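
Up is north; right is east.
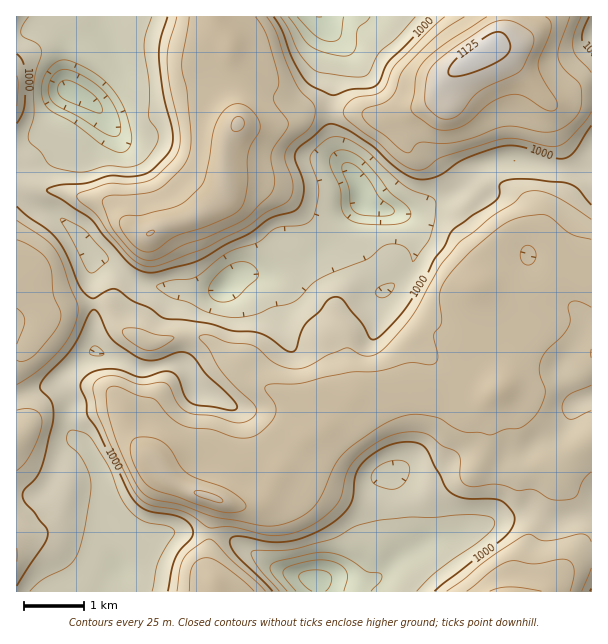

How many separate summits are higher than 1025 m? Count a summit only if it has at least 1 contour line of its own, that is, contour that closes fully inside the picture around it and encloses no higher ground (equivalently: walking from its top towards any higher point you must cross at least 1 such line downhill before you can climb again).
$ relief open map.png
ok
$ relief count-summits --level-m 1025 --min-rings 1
4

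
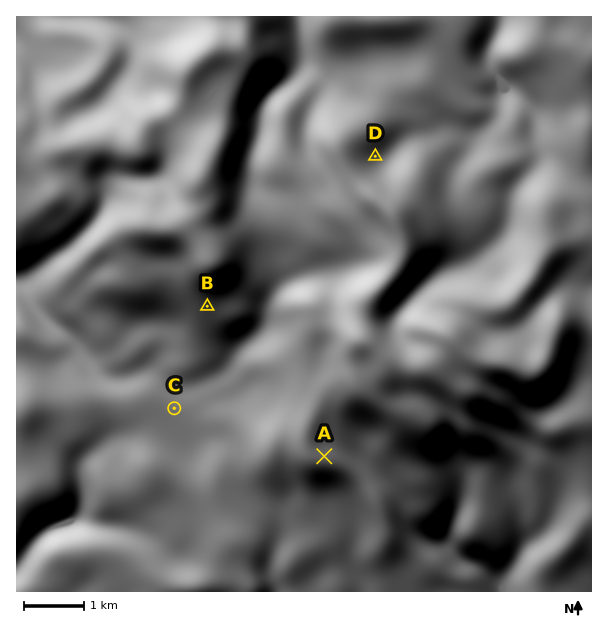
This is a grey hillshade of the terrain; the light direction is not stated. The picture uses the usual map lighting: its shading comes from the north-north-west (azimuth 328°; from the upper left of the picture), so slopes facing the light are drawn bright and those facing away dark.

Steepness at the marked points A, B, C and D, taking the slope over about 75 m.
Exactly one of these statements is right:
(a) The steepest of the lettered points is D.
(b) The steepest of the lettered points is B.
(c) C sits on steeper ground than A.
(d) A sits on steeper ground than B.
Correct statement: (a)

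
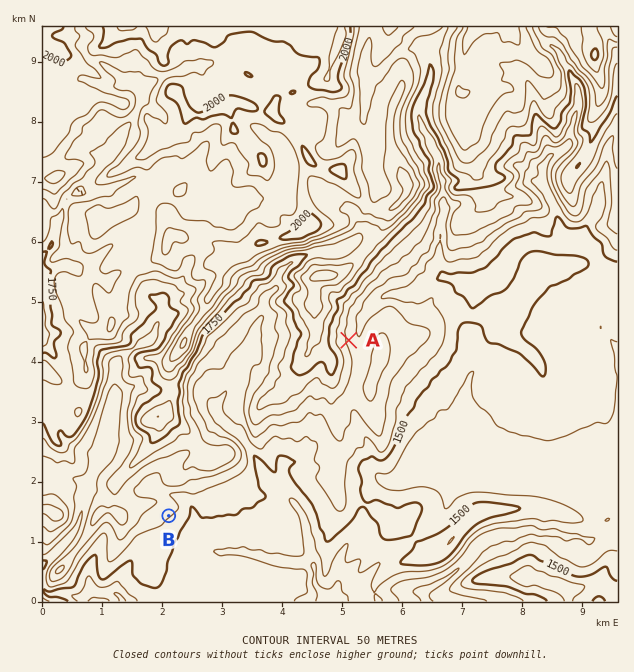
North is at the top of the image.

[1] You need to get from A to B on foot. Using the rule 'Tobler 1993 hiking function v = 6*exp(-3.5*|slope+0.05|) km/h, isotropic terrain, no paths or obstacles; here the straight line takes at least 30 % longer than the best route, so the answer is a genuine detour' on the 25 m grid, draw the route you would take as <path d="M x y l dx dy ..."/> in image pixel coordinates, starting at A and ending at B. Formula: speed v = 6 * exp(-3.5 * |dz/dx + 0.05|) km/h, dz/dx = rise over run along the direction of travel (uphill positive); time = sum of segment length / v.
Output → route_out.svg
<path d="M349 340l0 5 1 3 0 27-9 18-9 9-3 1-7 0-6 3-5 0-3 2-1 1-5 9-3 3-18 9-6 0-3 2-1 1-3 6-3 3-3 6-3 2-2 0-6-3-3 1 0 14-3 6-7 7-9 5-3 3-6 3-3 3-6 3-6 6-6 3-9 0-3 1-2 2-1 3-3 3-12 6"/>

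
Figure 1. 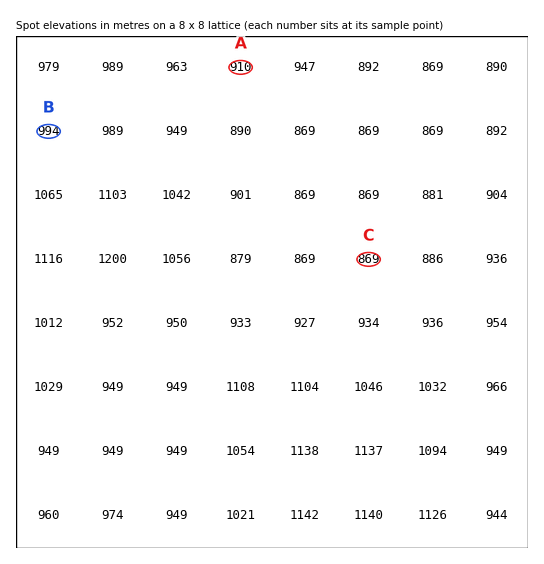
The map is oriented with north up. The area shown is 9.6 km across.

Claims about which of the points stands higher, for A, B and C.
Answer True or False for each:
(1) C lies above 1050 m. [False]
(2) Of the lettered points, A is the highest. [False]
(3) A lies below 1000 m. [True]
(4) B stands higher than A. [True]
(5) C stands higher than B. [False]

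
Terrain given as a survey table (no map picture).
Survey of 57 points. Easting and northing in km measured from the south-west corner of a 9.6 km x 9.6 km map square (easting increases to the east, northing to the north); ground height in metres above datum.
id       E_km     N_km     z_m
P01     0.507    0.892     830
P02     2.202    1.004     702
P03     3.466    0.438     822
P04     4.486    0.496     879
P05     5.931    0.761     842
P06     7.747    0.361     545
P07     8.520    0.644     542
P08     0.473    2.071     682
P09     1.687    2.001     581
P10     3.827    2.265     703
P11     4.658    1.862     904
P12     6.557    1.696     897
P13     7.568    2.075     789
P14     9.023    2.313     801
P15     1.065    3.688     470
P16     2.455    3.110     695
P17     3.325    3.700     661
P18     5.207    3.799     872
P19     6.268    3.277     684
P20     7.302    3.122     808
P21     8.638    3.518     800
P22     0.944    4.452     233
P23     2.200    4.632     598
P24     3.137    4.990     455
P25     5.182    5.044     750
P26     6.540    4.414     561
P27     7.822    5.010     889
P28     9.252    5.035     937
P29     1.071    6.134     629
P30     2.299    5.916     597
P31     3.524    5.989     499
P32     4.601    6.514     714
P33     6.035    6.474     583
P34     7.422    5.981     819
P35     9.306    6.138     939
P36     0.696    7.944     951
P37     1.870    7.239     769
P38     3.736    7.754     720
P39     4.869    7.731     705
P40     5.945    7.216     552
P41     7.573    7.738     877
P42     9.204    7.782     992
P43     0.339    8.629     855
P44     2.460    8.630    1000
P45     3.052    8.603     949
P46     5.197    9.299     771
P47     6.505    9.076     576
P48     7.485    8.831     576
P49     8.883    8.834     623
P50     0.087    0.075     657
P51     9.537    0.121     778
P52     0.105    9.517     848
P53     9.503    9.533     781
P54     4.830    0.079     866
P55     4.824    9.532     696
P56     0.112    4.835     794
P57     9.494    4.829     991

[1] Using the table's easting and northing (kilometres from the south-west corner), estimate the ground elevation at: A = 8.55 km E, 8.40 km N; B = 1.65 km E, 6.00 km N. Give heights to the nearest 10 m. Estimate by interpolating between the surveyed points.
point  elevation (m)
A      820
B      720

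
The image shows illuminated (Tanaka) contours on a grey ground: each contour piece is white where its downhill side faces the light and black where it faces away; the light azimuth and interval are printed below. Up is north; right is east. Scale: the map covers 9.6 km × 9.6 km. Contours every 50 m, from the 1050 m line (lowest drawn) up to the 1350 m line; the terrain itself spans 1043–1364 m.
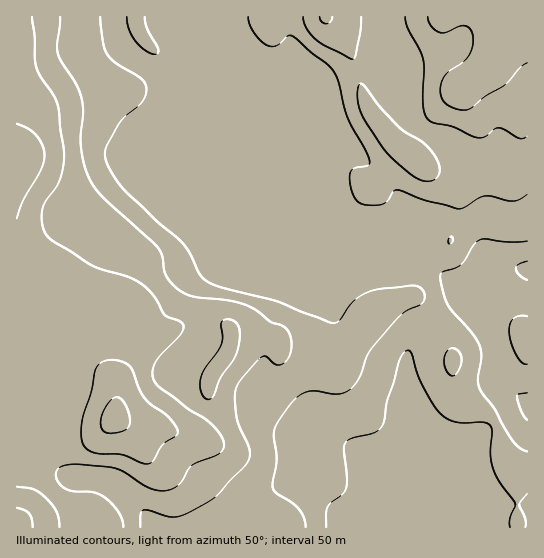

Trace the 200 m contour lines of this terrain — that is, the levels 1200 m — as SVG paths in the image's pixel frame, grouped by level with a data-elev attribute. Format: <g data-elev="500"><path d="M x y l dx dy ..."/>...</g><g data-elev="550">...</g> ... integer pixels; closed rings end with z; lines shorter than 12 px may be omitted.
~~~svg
<g data-elev="1200"><path d="M140 527l1-13 2-4 6 0 22 7 14-3 30-17 30-31 4-7 1-8-13-33-2-20 1-11 7-10 19-20 4-1 11 9 4 0 4-3 6-9 0-14-2-7-4-5-15-6-12-10-10-5-18-5-36-4-16-8-12-14-4-20-4-8-50-45-14-15-8-16-5-20 0-14 2-26-2-14-5-12-14-23-4-9-1-8 3-28"/><path d="M423 181l9 0 7-6 0-9-5-11-11-12-24-16-20-21-14-20-3-2-3 0-2 9 1 10 3 11 6 10 23 32 21 19z"/><path d="M303 17l3 10 10 12 9 7 28 13 2-3 5-21 1-18"/><path d="M405 17l3 12 11 20 4 10 1 10-1 36 2 9 4 6 5 3 20 4 23 11 8-1 9-8 4-1 5 1 16 9 4 0 4-2"/></g>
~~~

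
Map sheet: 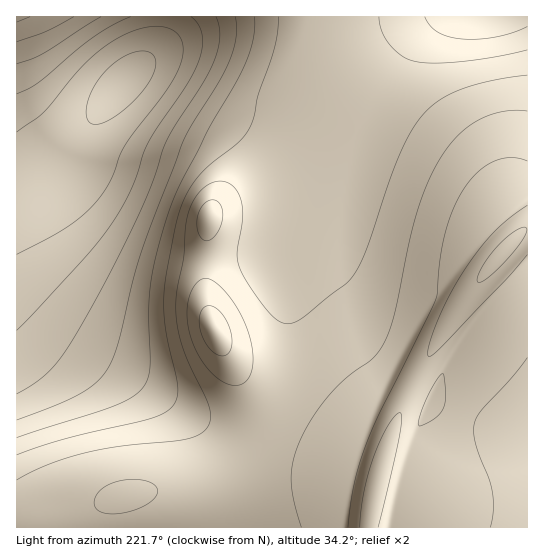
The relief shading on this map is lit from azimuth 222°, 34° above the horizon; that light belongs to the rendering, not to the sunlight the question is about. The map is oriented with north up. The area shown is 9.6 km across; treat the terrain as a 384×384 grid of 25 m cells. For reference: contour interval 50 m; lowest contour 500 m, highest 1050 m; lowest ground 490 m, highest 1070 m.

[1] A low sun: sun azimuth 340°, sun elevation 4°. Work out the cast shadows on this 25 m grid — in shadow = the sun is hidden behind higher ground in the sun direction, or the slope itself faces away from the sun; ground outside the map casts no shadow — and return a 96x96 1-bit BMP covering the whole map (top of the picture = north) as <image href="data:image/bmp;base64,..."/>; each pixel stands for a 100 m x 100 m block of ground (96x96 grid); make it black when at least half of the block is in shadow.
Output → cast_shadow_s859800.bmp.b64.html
<image width="96" height="96" href="data:image/bmp;base64,Qk2+BAAAAAAAAD4AAAAoAAAAYAAAAGAAAAABAAEAAAAAAIAEAAATCwAAEwsAAAIAAAAAAAAA////AAAAAAAD//wAAAAAA+AAAAAH//8AAAAAA+AAAAAP//+AAAAAA+AAAAAP///gAAAAA/AAAAAf///wAAAAA/AAAAA////4AAAAAfAAAAA////8AAAAAfgAAAB////+AAAAAfgAAAD/////AAAAAfgAAAD/////AAAAAPwAAAD/////AAAAAPwAAAD/////gAAAAPwAAAD/////gAAAAP4AAAD/////gAAAAH4AAAD/////gAAAAH8AAAD/////gAAAAH8AAAD/////gAAAAH8AAAD/////gAAAAD+AAAD/////AAAAAD+AAAD/////AAAAAD+AAAD////+AAAAAB/AAAD////8AAAAAB/AAAD////4AAAAAA/gAAD////wAAAAAA/gAAD////AAAAAAA/gAAD///8AAAAAAAfwAAAf//AAB8AAAAfwAAAAAAAAH+AAAAP4AAAAAAAAf/AAAAP4AAAAAAAB//AAAAH8AAAAAAAD//gAAAH8AAAAAAAP//gAAAD+AAAAAAAf//gAAAD+AAAAAAA///gAAAB/AAAAAAB///gAAAB/gAAAAAD///gAAAA/gAAAAAH///gAAAA/wAAAAAP///gAAAAfwAAAAA////gAAAAP4AAAAB////gAAAAP8AAAAD////gAAAAH8AAAAH////gAAAAD+AAAAP////gAAAAD/AAAAf////gAAAAB/gAAAf////gAAAAA/wAAA/////gAAAAA/wAAB/////gAAAAAf4AAB/////gAAAAAP8AAD/////gAAAAAH+AAD/////gAAAAAD/AAH/////gAAAAAD/gAH/////gAAAAAB/wAP/////gAAAAAA/4AP/////gAAAAAAf8AP/////wAAAAAAP8AP/////wAAAAAAH8AH/////wAAAAAAD8AH/////wAAAAAAB8AD/////wAAAAAAA8AD/////wAAAAAAAcAB/////wAAAAAAA8AA/////wAAAAAAB8AAf////wAAAAAAD8AAP////wAAAAAAH8AAH////wAAAAAAP8AAD////wAAAAAAf8AAB////wAAAAAAf8AAA////wAAAAAA/8AAB////wAAAAAB/8AAB////wAAAAAB/8AAD////wAAAAAD/8AAD////wAAAAAD/8AAD////wAAAAAH/8AAH////wAAAAAH/8AAD////wAAAAAH/8AAD////wAAAAAP/8AAD////wAAAAAP/8AAB////wAAAAAf/8AAB////4AAAAAf/8AAA////4AAAAA//8AAAf///4AAAAA//8AAAP///4AAAAB//8AAAH///4AAAAB//8AAAD///4AAAAD//8AAAB///4AAAAD//8AAAAf//4AAAAD//8AAAAP//4AAAAH//8AAAAD//4AAAAH//8AAAAB//4AAAAD//8AAAAAf/4AAAAD//8AAAAAH/wAAAAD//8AAAAAA/wAAAAB//8AAAAAAHAAAAAA//8AAAAAAAAAAAAAP/8AAAAAAAAAAAAAD/8AAAAAAAAAAAAAA/8="/>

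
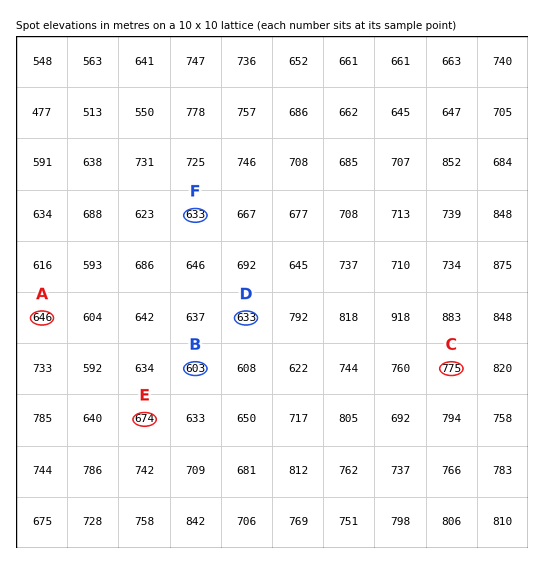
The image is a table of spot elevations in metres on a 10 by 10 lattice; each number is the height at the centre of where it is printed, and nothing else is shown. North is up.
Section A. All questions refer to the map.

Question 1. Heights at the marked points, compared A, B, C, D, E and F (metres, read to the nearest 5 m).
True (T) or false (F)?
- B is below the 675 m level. T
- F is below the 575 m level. F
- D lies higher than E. F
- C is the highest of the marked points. T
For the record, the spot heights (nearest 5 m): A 645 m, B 605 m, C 775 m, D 635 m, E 675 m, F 635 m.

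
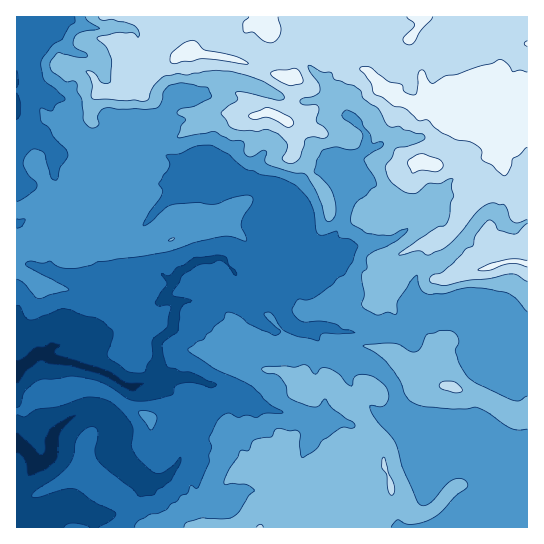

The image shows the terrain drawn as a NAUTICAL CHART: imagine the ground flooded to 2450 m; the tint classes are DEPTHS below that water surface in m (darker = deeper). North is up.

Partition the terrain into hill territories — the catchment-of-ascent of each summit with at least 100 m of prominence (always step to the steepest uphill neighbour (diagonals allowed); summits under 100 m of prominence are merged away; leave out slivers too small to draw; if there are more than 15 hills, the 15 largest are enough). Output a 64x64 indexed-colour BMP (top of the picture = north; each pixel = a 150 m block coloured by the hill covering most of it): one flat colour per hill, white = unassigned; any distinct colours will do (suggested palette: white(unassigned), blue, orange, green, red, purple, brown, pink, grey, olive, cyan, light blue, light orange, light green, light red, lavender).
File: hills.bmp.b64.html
<image width="64" height="64" href="data:image/bmp;base64,Qk12CAAAAAAAAHYAAAAoAAAAQAAAAEAAAAABAAQAAAAAAAAIAAATCwAAEwsAABAAAAAAAAAA////ALR3HwAOf/8ALKAsACgn1gC9Z5QAS1aMAMJ34wB/f38AIr28AM++FwDox64AeLv/AIrfmACWmP8A1bDFABERERERIiIiIiIiIiIiIiIiIiIiIiIiIiIiIiIiIiIiERERERESIiIiIiIiIiIiIiIiIiIiIiIiIiIiIiIiIiIRERERERERIiIiIiIiIiIiIiIiIiIiIiIiIiIiIiIiIhERERERERESIiIiIiIiIiIiIiIiIiIiIiIiIiIiIiIiEREREREREREiIiIiIiIiIiIiIiIiIiIiIiIiIiIiIiIRERERERERESIiIiIiIiIiIiIiIiIiIiIiIiIiIiIiIhERERERERERERIiIiIiIiIiIiIiIiIiIiIiIiIiIiIiERERERERERERESIiIiIiIiIiIiIiIiIiIiIiIiIiIiIRERERERERERERIiIiIiIiIiIiIiIiIiIiIiIiIiIiIxERERERERERERESIiIiIiIiIiIiIiIiIiIiIiIiIjMzERERERERERERERIiIiIiIiIiIiIiIiIiIiIiIiIjMzMREREREREREREREiIiIiIiIiIiIiIiIiIiIiMzMzMzMxERERERERERERERIiIiIiIiIiIiIiIiIiIjMzMzMzMzEREREREREREREREiIiIiIiIiIiIiIiIiIzMzMzMzMzMRERERERERERERERIiIiIiIiIiIiIiIiIzMzMzMzMzMxERERERERERERERERIiIiIiIiIiIiIiIjMzMzMzMzMzEREREREREREREREREiIiIiIiIiIiIiIiMzMzMzMzMzMRERERERERERERERESIiIiIiIiIiIiIiMzMzMzMzMzMxEREREREREREREREiIiIiIiIiIiIiIiIzMzMzMzMzMzERERERERERERIiIiIiIiIiIiIiIiIiIzMzMzMzMzMzMREREREREREREiIiIiIiIiIiIiIiIiIzMzMzMzMzMRVRERERERERERESIiIiIiIiIiIiIiMzMzMzMzMzMzMRVVERERERERERERIiIiIiIiIiIiIiMzMzMzMzMzMzMxFVUREREREREREREiIiIiIiIiIiIiMzMzMzMzMzMzMzEVVRERERERERERERIiIiIiIiIiIiMzMRERMzMzMzMzM1VVERERERERERERESIiIiIiIREREREREREREzMzMzM1VVURERERERERERERIiIiIiERERERERERERERMzMzM1VVVREREREREREREREiIiIiEREREREREREREREVVVNVVVVVEREREREREREREREREREREREREREREREREVVVVVVVVVURERERERERERERERERERERERERERERERERVVVVVVVVVRERERERERERERERERERERERERERERERERFVVVVVVVVVEREREREREREREREREREREREREREREREREVVVVVVVVVURERERERERERERERERERERERERERERERERFVVVVVVVVRERERERERERERERERERERERERERERERERERFVVVVVVVERERERERERERERERERERERERERERERERERERVVVVVVUREREREREREREREREREREREREREREREREREREVVVVVVRERERERERERERERERERERERERERERERERERERFVVVVVERERERERERERERERERERERERERERERERERERERVVVVUREREREREREREREREREREREREREREREREREREREVVRERERERERERERERERERERERERERERERERERERERERFRERERERERERERERERERERERERERERERERERERERERERERERERERERERERERERERERERFBERERERERERERERERERERERERERERERERERERERERREQREREREREREREREREREREREREREREREREREREREUREREERERERERERERERERERERERERERERERERERERRERERERBEREREREREREREREREREREREREREREREUREREREREREREQRERERERERERERERERERERERERERFEREREREREREREREERERERERERERERERERERERERERREREREREREREREREREERERERERERERERERERERERERREREREREREREREREREQRERERERERERERERERERERERERRERERERERERERERERBERERERERERERERERERERERERFERERERERERERERERBEREREREREREREREREREREREREURERERERERERERERBERERERERERERERERERERERERERFEREREREREREREERERERERERERERERERERERERERERERRERERERERBERERERERERERERERERERERERERERERERERFEREREQRERERERERERERERERERERERERERERERERERERFERBERERERERERERERERERERERERERERERERERERERERERERERERERERERERERERERERERERERERERERERERERERERERERERERERERERERERERERERERERERERERERERERERERERERERERERERERERERERERERERERERERERERERERERERERERERERERERERERERERERERERERERERERERERERERERERERERERERERERERERERERERERERERERERERERERERERERERERERERERERERERERERERERERERERERERERERERERERERERERERERERERERERERERERERERERERERERERERERERERERERERERER"/>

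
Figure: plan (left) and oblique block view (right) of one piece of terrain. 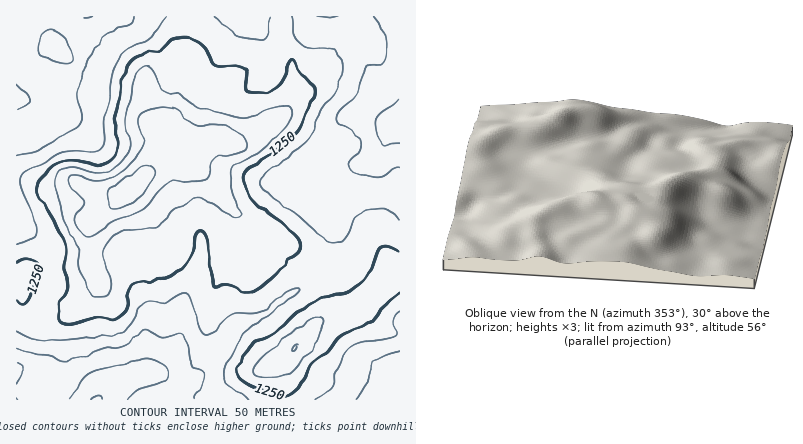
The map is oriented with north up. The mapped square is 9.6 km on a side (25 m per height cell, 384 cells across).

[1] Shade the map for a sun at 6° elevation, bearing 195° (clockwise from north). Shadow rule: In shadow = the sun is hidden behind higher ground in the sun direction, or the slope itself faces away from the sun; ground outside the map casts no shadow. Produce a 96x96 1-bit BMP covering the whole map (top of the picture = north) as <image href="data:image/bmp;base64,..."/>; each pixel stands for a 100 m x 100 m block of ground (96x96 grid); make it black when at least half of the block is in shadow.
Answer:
<image width="96" height="96" href="data:image/bmp;base64,Qk2+BAAAAAAAAD4AAAAoAAAAYAAAAGAAAAABAAEAAAAAAIAEAAATCwAAEwsAAAIAAAAAAAAA////AAAAAAAAAAAAAAAAAAAAAAAAAAAAAAAAAAAAAAAAAAAD/gAAAAAAAAAAAAAB/gAAAAAAAAAAAAAA/AAAAAAAAAAAAAAAAAAAAAAAAAAAAAAAAAAAAAAAAAAAAAAAAAAAAAAAAAAAAAAAAAAAAAAAAAAAAAAAAAAAAAAAAAAAAAAAAAAAAAAAAAAAAAAAAAAAAAAAAAAAAAAAAAAAAAAAAAAAAAAAAAAAAAAAAAAAAAAAAAAABwAAAAAAAAAAAAAAD/8AAAAAAAAAAAAAD/8AAAAAAAAAAAAAD/8AAAAAAAAAAAAAB/8AAAAAAAAAAAAAAH8AAAAAAAAAAAAAAB8AAAAAAAAAAAAAAA8AAAAAAAAAAAAAAAfwAAAAAAAAAAAAAAf4AAAAAAAAAAAAAAP8AAAAAAAAAAAAAAP+AAAAAAAAAAAAAAD8AAAAAAAAAAAAAAA4AAAAAAAAAAAAAAAAAAAAAAAAAAAAAAAAAAAAAAAAAAAAAAAAAAAAAAAAAAAAAAAAAAAAAAAAAAAAAAAAAAAAAAAAAAAAAAAAAAAAAAAAAAAAAAAAAAAQAAAAAAAAAAAAAAD4AAAAAAAAAAAAAAD4AAAAAAAAAAAAAAB4AAAAAAAAAAAAAAEgAAAAAAAAAAAAAAEAAAAAAAAAAAAAAAAAAAAAAAAAAAGAAAAAAAAAAAAAAA+AAAAAAAAAAAAAAD+AAAAAAAAAAAAAAP+AAAAAAAAAAAAAA/8AAAAAAAAAAAAAD/4AAAAAAAAAAAAAH/wAAAAAAAAAAAAAP/wAAAAAAAAAAAAAf/gAAAAAAAAAAAAAf/AAAAAAAAAAAAAA/+AAAAAAAAAAAAAAf4AAAAAAAAPgAAAAfwAAAAAAAD/4AAAAEAAAAAAAAf/8AAAAAAAAAAAAB//+AAAAAAAAAMAP////AAAAAAAAAMA/////wAAAAAAAAAB/////wAAAAAAAAAB/////AAAAAAAAAAA////+AAAAAAAAAAAf///+AAAAAAAAAAAH///8AAAAAAAAAAMD///wAAAAAAAAAAcA//+AAAAAAAAAAAMAP/8AAAAHgAAAAAMAH/4AAAAfwAAAAAEAD/wAABx/wAAAAAAAB/wAAB//wAAAAAAAB/gAAD//wAAAAAAAA/gAAP//wAAAAAAAAPAAAf//x8AAAAAAAAAAB///x8AAAAAAAAAAD/x/x+AAAAAAAAAAD/g/w+AAAAAAAAAAD/APwcAAAAAAAAAAD+ADgAAAAAAAAAAAB8AAAAAAAAAAAAAAA4AAAAAAAAAAAAAAAAAAAAAAAAAAAAAAAAAAAAAAAAAAAAAAAAAAAAAAAAAAAAAAAAAAAAAAAAAAAAAD4AAAAAAAAAAAAAAH8AAAAAAAAAAAAAAH8AAAAAMAAAAAAAAP8AAAAAeAAAAAAAAH8AAAAAfGAAAAAAAH8AAAAAfCAAAAAAAH8AAAAAPAAAAAAAAD8AAAAAGAAAAAAAAB4AAAAAAAAAAAAAAA4AAAAAAAAAAAAAAAAAAAAAAAAAAAAAAAAAAAAAAAAAA="/>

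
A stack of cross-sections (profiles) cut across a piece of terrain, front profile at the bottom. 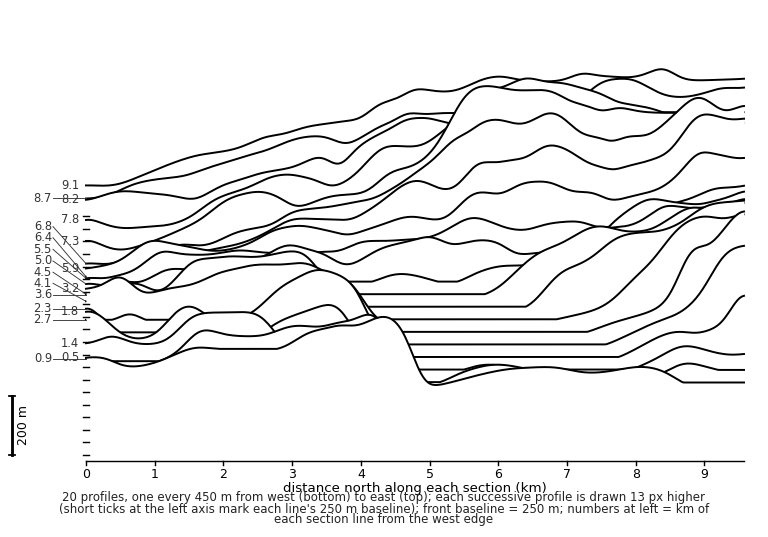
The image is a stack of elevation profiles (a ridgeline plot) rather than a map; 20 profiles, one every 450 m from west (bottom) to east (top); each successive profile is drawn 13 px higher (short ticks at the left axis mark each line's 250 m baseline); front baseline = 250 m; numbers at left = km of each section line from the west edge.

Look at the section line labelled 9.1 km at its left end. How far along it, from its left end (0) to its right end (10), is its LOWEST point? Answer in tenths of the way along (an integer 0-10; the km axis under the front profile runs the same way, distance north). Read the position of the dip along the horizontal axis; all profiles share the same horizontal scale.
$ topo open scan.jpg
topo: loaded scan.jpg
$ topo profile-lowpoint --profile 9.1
0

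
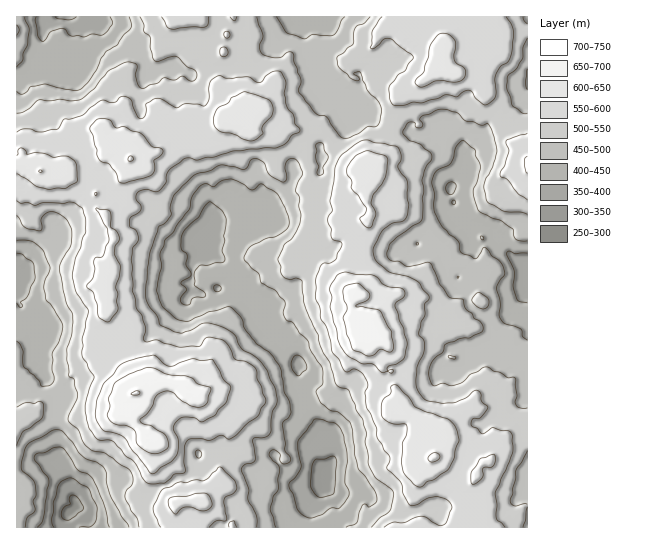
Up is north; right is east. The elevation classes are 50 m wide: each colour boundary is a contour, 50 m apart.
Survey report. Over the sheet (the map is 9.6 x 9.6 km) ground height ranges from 290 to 700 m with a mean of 520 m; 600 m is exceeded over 11.3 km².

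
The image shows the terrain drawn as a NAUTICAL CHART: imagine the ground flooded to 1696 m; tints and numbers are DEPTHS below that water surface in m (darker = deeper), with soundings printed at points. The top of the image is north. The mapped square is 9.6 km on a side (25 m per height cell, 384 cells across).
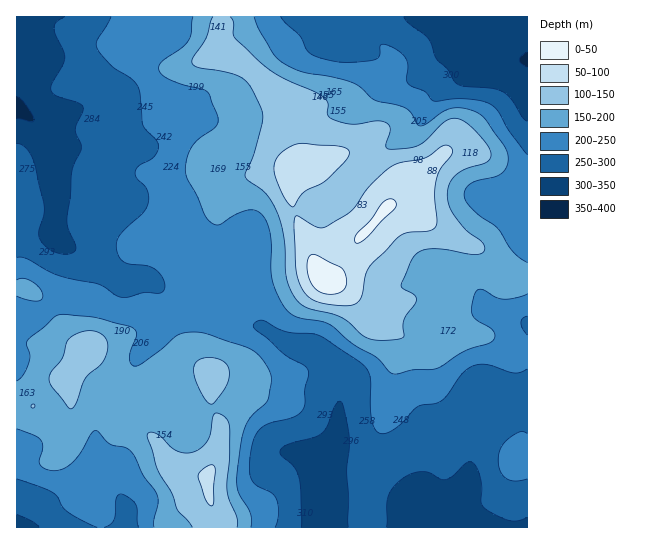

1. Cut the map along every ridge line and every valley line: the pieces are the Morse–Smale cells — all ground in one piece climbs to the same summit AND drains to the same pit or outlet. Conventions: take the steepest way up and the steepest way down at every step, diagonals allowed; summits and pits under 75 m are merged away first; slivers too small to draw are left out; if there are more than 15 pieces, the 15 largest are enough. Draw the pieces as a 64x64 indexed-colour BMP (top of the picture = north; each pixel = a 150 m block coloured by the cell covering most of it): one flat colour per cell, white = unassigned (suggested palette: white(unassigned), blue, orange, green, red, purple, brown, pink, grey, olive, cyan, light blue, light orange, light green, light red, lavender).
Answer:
<image width="64" height="64" href="data:image/bmp;base64,Qk12CAAAAAAAAHYAAAAoAAAAQAAAAEAAAAABAAQAAAAAAAAIAAATCwAAEwsAABAAAAAAAAAA////ALR3HwAOf/8ALKAsACgn1gC9Z5QAS1aMAMJ34wB/f38AIr28AM++FwDox64AeLv/AIrfmACWmP8A1bDFAGZ3d3d3d3dmZmZmZmVVVVVVVVVTMzMzMzMzMzMzMzMzZmd3d3d3d2ZmZmZmZVVVVVVVVVMzMzMzMzMzMzMzMzNmZnd3d3d3ZmZmZmZlVVVVVVVVUzMzMzMzMzMzMzMzM2ZmZnd3d3ZmZmZmZlVVVVVVVVVTMzMzMzMzMzMzMzMzZmZmZnd3ZmZmZmZmVVVVVVVVVVMzMzMzMzMzMzMzMzNmZmZmZmZmZmZmZmZVVVVVVVVVMzMzMzMzMzMzMzMzM2ZmZmZmZmZmZmZmRFVVVVVVVVUzMzMzMzMzMzMzMzMzZmZmZmZmZmZmZkREVVVVVVVVVTMzMzMzMzMzMzMzMzNmZmZmZmZmZmZkRERFVVVVVVVVUzMzMzMzMzMzMzMzM2ZmZmZmZmZmZkREREVVVVVVVVVTMzMzMzMzMzMzMzMzZmZmZmZmZmZmRERERVVVVVVVVVUzMzMzMzMzMzMzMzNmZmZmZmZmZmREREREVVVVVVVVVTMzMzMzMzMzMzMzM2ZmZmZmZmZmRERERERVVVVVVVVVMzMzMzMzMzMzMzMzZmZmZmZmZkRERERERVVVVVVVVVUzMzMzMzMzMzMzMzNmZmZmZmZkRERERERFVVVVVVVVVTMzMzMzMzMzMzMzM0RmZmZmZmREREREREVVVVVVVVVVMzMzMzMzMzMzMzMzREZmZmZmREREREREVVVVVVVVVVVTMzMzMzMzMzMzMzNERGZmZmZERERERERFVVVVVVVVVVMzMzMzMzMzMzMzM0RERGZmZEREREREREVVVVVVVVVVUzMzMzMzMzMzMzMzRERERmZEREREREREVVVVVVVVVVUzMzMzMzMzMzMzMzNEREREZkRERERERERVVVVVVVVVVTMzMzMzMzMzMzMzM0RERERERERERERERVVVVVVVVVVTMzMzMzMzMzMzMzMzRERERERERERERERFVVVVVVVVUzMzMzMzMzMzMzMzMxFEREREREREREREREVVVVVVUzMzMzMzMzMzERMzMzMREURERERERERERERERVVVVVUzMzMzMzMzMxERERERERERREREREREREREREREVVUzMzMzMzMzMzMRERERERERERFERERERERERERERERVMzMzMzMzMzMzEREREREREREREUREREREREREREREREMzMzMzMzMzMzERERERERERERERRERERERERERERBEREzMzMzMzMzMzERERERERERERERFERERERERERERBERERMzMzMzMzMzEREREREREREREREUREREREREREQREREREzMzMzMzMzERERERERERERERERREREREREQRERERERETMzMzMzMxERERERERERERERERJEREREREERERERERERMzMzMzMzERERERERERERERESIkREREREERERERERERERERERERERERERERERERERESIiRERERBERERERERERERERERERERERERERERERERESIiJEREQREREREREREREREREREREREREREREREREREiIiIkREQRERERERERERERERERERERERERERERERESIiIiIiERERERERERERERERERERERERERERERERERESIiIiIiIREREREREREREREREREREREREREREREREREiIiIiIiIhEREREREREREREREREREREREREREREREREiIiIiIiIiERERERERERERERERERERERERERERERERIiIiIiIiIiIRERERERERERERERERERERERERERERESIiIiIiIiIiIhERERERERERERERERERERERERERERESIiIiIiIiIiIiERERERERERERERERERERERERERERESIiIiIiIiIiIiIRERERERERERERERERERERERERERESIiIiIiIiIiIiIhERERERERERERERERERERERESIRESIiIiIiIiIiIiIiERERERERERERERERERERERESIiIiIiIiIiIiIiIiIiIRERERERERERERERERERERERIiIiIiIiIiIiIiIiIiIhERERERERERERERERERERERIiIiIiIiIiIiIiIiIiIiEREREREREREREREREREREREiIiIiIiIiIiIiIiIiIiIRERERERERERERERERERERESIiIiIiIiIiIiIiIiIiIhERERERERERERERERERERERIiIiIiIiIiIiIiIiIiIiEREREREREREREREREREREREiIiIiIiIiIiIiIiIiIiIRERERERERERERERERERERESIiIiIiIiIiIiIiIiIiIhERERERERERERERERERERESIiIiIiIiIiIiIiIiIiIiEREREREREREREREREREREiIiIiIiIiIiIiIiIiIiIiIREREREREREREREREREREiIiIiIiIiIiIiIiIiIiIiIhEREREREREREREREREREiIiIiIiIiIiIiIiIiIiIiIiERERERERERERERERERIiIiIiIiIiIiIiIiIiIiIiIiIRERERERERERERERESIiIiIiIiIiIiIiIiIiIiIiIiIhERERERERERERERERIiIiIiIiIiIiIiIiIiIiIiIiIiEREREREREREREREREiIiIiIiIiIiIiIiIiIiIiIiIiIRERERERERERERERESIiIiIiIiIiIiIiIiIiIiIiIiIhEREREREREREREREREiIiIiIiIiIiIiIiIiIiIiIiIi"/>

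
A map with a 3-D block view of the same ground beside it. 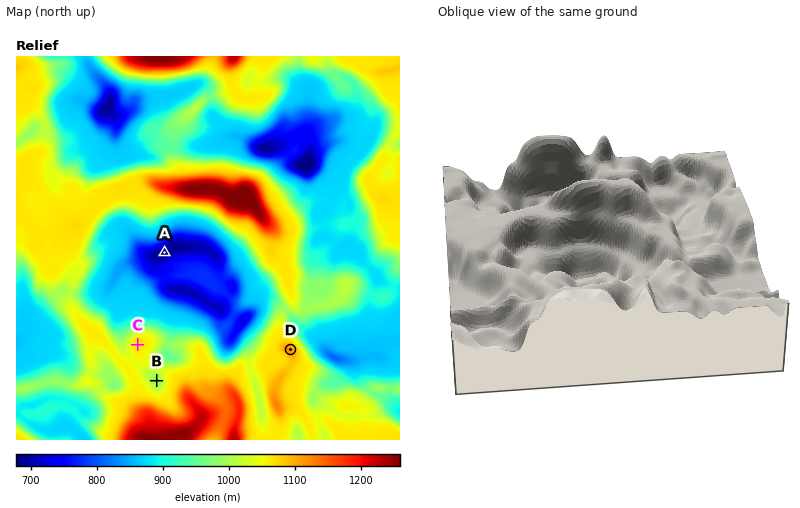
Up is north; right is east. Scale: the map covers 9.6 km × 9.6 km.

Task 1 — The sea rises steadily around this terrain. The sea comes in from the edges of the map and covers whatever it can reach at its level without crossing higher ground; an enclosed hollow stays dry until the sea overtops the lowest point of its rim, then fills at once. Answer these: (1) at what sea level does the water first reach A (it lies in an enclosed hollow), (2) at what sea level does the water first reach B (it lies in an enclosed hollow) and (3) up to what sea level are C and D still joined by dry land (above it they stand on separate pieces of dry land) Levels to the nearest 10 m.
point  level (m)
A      990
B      1030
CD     1050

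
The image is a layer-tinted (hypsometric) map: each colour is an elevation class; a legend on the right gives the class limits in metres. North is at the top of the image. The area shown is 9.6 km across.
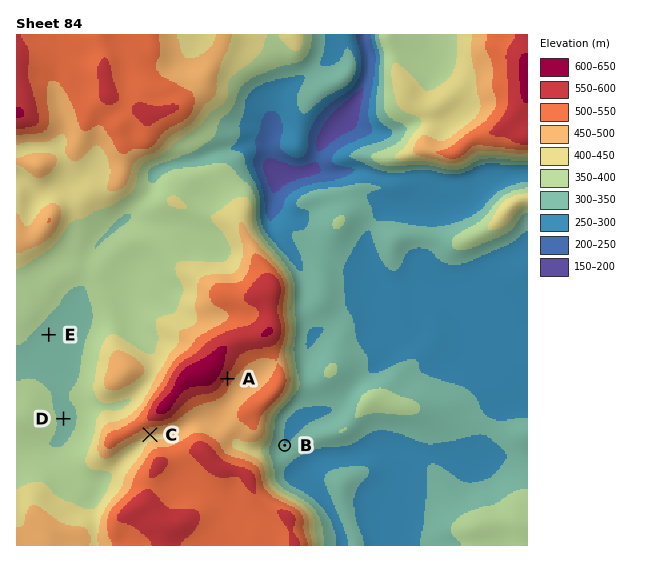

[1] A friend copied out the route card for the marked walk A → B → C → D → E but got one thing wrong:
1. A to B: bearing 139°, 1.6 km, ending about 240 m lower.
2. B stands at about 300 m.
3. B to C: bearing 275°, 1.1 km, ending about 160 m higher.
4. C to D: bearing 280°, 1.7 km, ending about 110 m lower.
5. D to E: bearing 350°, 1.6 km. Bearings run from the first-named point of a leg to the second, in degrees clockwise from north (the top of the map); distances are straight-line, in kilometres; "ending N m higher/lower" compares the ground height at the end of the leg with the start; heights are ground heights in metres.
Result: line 3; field distance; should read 2.5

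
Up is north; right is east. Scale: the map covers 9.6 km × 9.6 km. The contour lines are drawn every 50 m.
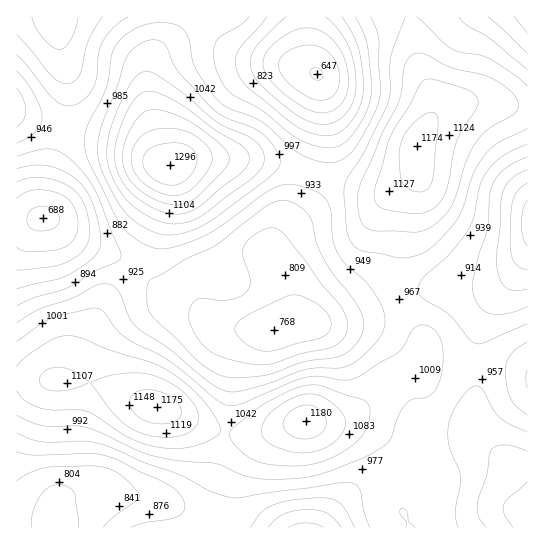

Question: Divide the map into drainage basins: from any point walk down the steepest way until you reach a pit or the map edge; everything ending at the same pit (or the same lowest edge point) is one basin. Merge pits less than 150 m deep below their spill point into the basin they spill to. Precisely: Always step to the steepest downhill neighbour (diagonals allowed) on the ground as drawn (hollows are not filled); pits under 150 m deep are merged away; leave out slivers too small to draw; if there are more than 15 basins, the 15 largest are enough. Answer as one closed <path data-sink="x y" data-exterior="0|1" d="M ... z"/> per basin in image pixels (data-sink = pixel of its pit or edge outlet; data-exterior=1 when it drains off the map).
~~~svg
<path data-sink="43 218" data-exterior="0" d="M166 16l-150 1 0 361 61 2 21 4 43 19 29 8 31 14 33 10 25 0 43-14 28 0 15-4 21-13 17-20 30-19 11-12-1-15-20-31-7-18 0-26 7-56 4-13 9-16 1-8-8 10-18 9-21 2-84-26-25-5-70-1-22 6-6-7-6-15-9-48 0-26 3-10 13-24 3-10z"/><path data-sink="527 222" data-exterior="1" d="M493 101l-28 2-26 8-8 8-14 24 0 31-10 20-6 21-1 27-4 21 0 26 7 18 20 31 0 17-10 10-30 19-12 15-16 13-18 8-24 2 48 2 50 23-8 54 0 10 7 17 118-1 0-420z"/><path data-sink="55 527" data-exterior="1" d="M30 379l-14 0 1 149 392-1-6-16 0-10 8-54-42-20-16-4-51-2-43 14-25 0-33-10-31-14-29-8-43-19-21-4z"/><path data-sink="317 74" data-exterior="0" d="M411 16l-244 0-3 19-13 24-3 10 1 37 8 37 6 15 6 7 22-6 70 1 25 5 84 26 17 0 18-8 10-9 2-5 0-26 18-33-2-12-16-40z"/><path data-sink="527 17" data-exterior="1" d="M527 16l-115 1 8 52 15 34-2 14 12-9 28-7 20 0 24 6 11-1z"/>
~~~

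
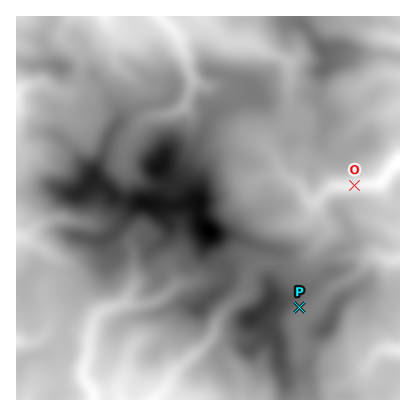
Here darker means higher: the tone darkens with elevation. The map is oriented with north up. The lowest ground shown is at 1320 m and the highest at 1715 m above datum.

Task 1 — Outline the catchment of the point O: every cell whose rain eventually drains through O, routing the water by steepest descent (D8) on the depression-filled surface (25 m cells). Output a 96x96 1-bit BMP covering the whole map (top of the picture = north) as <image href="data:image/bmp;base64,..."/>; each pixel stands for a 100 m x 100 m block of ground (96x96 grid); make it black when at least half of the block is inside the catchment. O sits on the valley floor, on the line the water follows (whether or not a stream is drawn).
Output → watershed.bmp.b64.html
<image width="96" height="96" href="data:image/bmp;base64,Qk2+BAAAAAAAAD4AAAAoAAAAYAAAAGAAAAABAAEAAAAAAIAEAAATCwAAEwsAAAIAAAAAAAAA////AAAAAAAAAAAAAAAAAAAAAAAAAAAAAAAAAAAAAAAAAAAAAAAAAAAAAAAAAAAAAAAAAAAAAAAAAAAAAAAAAAAAAAAAAAAAAAAAAAAAAAAAAAAAAAAAAAAAAAAAAAAAAAAAAAAAAAAAAAAAAAAAAAAAAAAAAAAAAAAAAAAAAAAAAAAAAAAAAAAAAAAAAAAAAAAAAAAAAAAAAAAAAAAAAAAAAAAAAAAAAAAAAAAAAAAAAAAAAAAAAAAAAAAAAAAAAAAAAAAAAAAAAAAAAAAAAAAAAAAAAAAAAAAAAAAAAAAAAAAAAAAAAAAAAAAAAAAAAAAAAAAAAAAAAAAAAAAAAAAAAAAAAAAAAAAAAAAAAAAAAAAAAAAAAAAAAAAAAAAAAAAAAAAAAAAAAAAAAAAAAAAAAAAAAAAAAAAAAPAAAAAAAAAAAAAAAP4AAAAAAAAAAAAAAP+AAAAAAAAAAAAAAf/AAAAAAAAAAAAAAP/gAAAAAAAAAAAAAP/wAAAAAAAAAAAAAP/8AAAAAAAAAAAAAH/+AAAAAAAAAAAAAH/+AAAAAAAAAAAAAH/+AAAAAAAAAAAAAH/+AAAAAAAAAAAAAH/+AAAAAAAAAAAAAP//gAAAAAAAAAAAD///4AAAAAAAAAAAP///8AAAAAAAAAAA////8AAAAAAAAAB/////8AAAAAAAAAD/////4AAAAAAAAAH/////4AAAAAAAAAP/////wAAAAAAAAAP/////wAAAAAAAAAP/////gAAAAAAAAAP/////wAAAAAAADwf/////8AAAAAAAH///////+AAAAAAAD///////+AAAAAAAB///////+AAAAAAAB///////+AAAAAAAB///////+AAAAAAAB///////8AAAAAAAB///////8AAAAAAAD///////8AAAAAAAD///////8AAAAAAAD///////4AAAAAAAB///////wAAAAAAAB///////gAAAAAAAAB//////AAAAAAAAAA/////8AAAAAAAAAAf////4AAAAAAAAAAf////wAAAAAAAAAAP///vwAAAAAAAAAAP///AAAAAAAAAAAAH//+AAAAAAAAAAAAH//8AAAAAAAAAAAAD//4AAAAAAAAAAAAD//wAAAAAAAAAAAAB//gAAAAAAAAAAAAA//gAAAAAAAAAAAAAP/AAAAAAAAAAAAAAD/AAAAAAAAAAAAAAA+AAAAAAAAAAAAAAAEAAAAAAAAAAAAAAAAAAAAAAAAAAAAAAAAAAAAAAAAAAAAAAAAAAAAAAAAAAAAAAAAAAAAAAAAAAAAAAAAAAAAAAAAAAAAAAAAAAAAAAAAAAAAAAAAAAAAAAAAAAAAAAAAAAAAAAAAAAAAAAAAAAAAAAAAAAAAAAAAAAAAAAAAAAAAAAAAAAAAAAAAAAAAAAAAAAAAAAAAAAAAAAAAAAAAAAAAAAAAAAAAAAAAAAAAAAAAAAAAAAAAAAAAAAAAAAAAAAAAAAAAAAAAAAAAAAAAAAAAAAAAAAAAAAAAAAAAAAAAAAAAAAAAAA="/>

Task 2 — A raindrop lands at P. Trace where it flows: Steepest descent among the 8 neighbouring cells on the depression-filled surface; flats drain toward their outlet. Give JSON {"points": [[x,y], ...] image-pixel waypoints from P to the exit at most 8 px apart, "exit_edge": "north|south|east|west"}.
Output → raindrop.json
{"points": [[300, 308], [308, 314], [316, 308], [322, 300], [330, 292], [338, 284], [346, 280], [354, 276], [362, 268], [370, 260], [378, 258], [386, 258], [394, 260], [400, 260]], "exit_edge": "east"}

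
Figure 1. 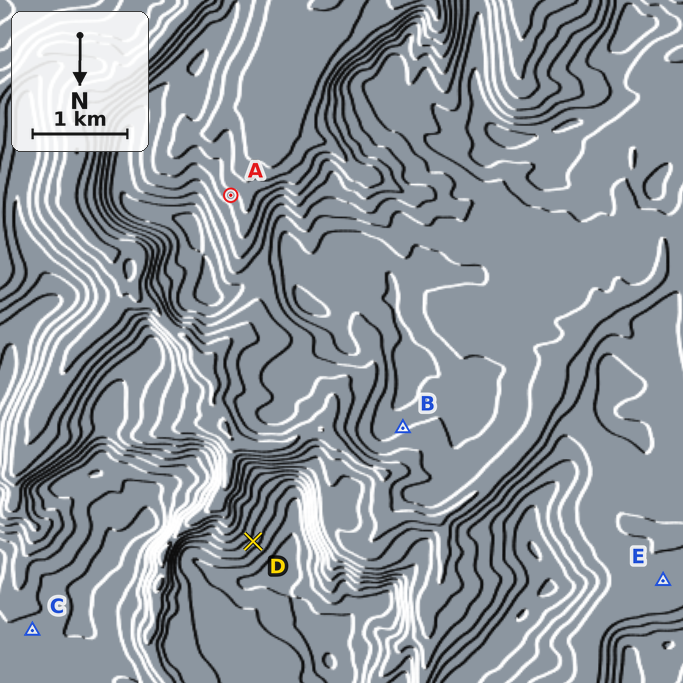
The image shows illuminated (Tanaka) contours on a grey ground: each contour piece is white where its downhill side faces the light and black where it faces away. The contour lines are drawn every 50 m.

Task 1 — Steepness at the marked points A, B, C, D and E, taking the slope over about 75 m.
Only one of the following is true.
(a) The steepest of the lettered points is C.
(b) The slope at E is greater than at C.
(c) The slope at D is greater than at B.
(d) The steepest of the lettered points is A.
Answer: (c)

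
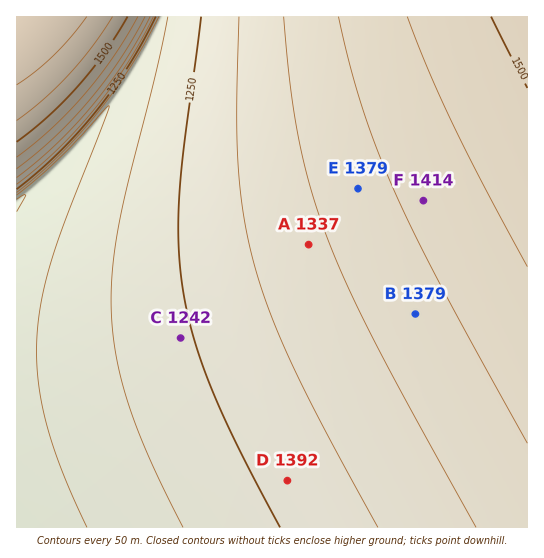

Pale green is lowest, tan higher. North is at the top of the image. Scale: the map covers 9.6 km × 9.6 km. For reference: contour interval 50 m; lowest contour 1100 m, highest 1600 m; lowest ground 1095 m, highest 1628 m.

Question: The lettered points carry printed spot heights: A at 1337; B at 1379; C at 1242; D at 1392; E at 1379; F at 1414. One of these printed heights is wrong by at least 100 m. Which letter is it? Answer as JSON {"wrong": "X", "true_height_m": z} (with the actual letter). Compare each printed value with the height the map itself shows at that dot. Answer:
{"wrong": "D", "true_height_m": 1267}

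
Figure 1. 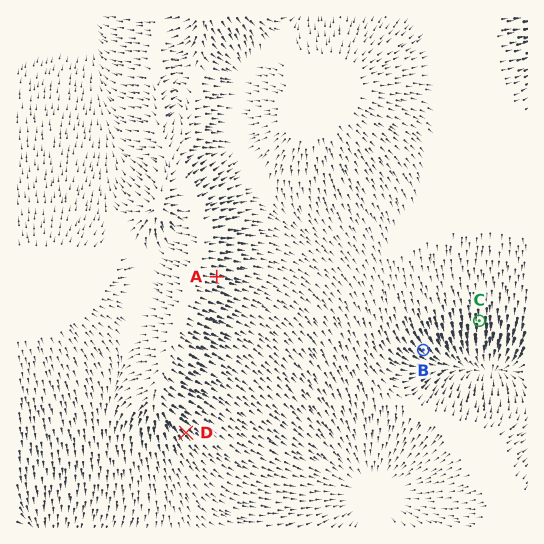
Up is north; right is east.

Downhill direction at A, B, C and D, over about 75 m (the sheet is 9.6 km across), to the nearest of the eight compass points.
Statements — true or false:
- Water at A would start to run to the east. true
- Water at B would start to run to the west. false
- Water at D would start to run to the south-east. true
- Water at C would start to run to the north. false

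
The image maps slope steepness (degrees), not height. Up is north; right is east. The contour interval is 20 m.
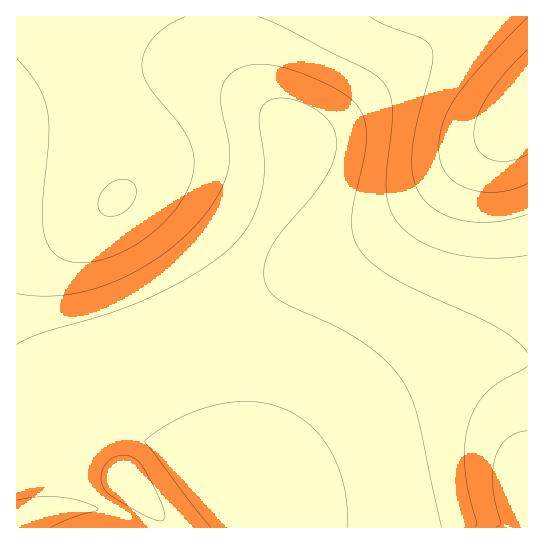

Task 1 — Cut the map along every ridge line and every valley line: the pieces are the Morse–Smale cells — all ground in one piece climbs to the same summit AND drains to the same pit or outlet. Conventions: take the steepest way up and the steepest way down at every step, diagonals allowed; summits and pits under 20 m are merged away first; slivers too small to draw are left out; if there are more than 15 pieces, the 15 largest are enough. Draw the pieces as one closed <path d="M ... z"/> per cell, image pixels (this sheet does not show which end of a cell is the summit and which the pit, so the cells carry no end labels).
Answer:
<path d="M527 16l-302 1 3 29 11 27 13 18 44 43 4 8-4 24-13 31-22 36-52 76-12 22-4 14 2 30 17 56 9 44 0 39 8 9 33-34 27-22 72-54 50-33 26-12 34-9 36-2 21 2z"/><path d="M225 16l-209 1 0 392 5 0 10-5 23-15 11-1 8 3 25 20 25 25 23 4 16 11 59 64 2-10-2-30-9-44-17-56-2-30 4-14 12-22 52-76 22-36 13-31 4-19 0-5-4-8-44-43-13-18-11-27z"/><path d="M507 357l-24 0-25 4-21 7-26 12-50 33-72 54-27 22-33 33 6 6 292 0 1-167z"/><path d="M65 388l-11 1-23 15-15 6 1 118 218-1-16-14-57-62-16-11-23-4-37-36-13-9z"/>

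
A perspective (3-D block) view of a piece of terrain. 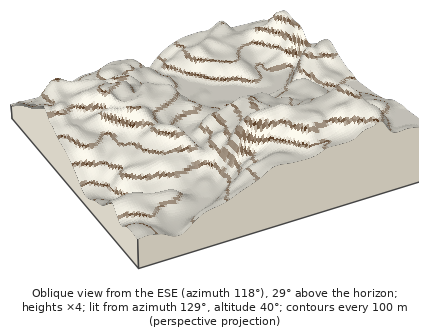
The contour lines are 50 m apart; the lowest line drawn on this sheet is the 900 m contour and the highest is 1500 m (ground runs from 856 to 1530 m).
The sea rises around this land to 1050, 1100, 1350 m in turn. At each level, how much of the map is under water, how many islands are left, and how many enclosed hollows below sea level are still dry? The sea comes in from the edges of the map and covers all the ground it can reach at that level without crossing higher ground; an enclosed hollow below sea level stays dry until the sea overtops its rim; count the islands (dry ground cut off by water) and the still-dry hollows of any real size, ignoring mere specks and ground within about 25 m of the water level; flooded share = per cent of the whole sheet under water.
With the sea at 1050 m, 33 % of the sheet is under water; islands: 0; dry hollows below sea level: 0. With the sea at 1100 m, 43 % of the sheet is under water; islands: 0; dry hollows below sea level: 0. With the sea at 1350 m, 91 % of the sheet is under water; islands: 0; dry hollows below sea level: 0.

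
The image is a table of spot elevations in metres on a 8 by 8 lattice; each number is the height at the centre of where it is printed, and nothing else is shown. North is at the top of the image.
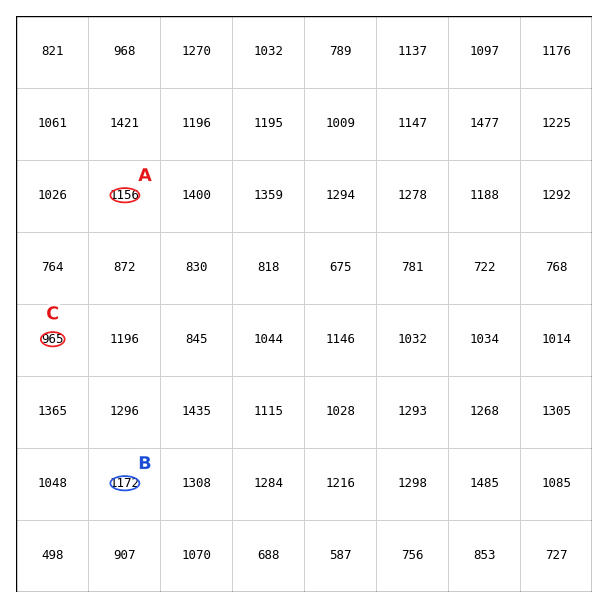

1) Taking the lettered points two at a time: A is above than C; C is below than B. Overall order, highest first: B A C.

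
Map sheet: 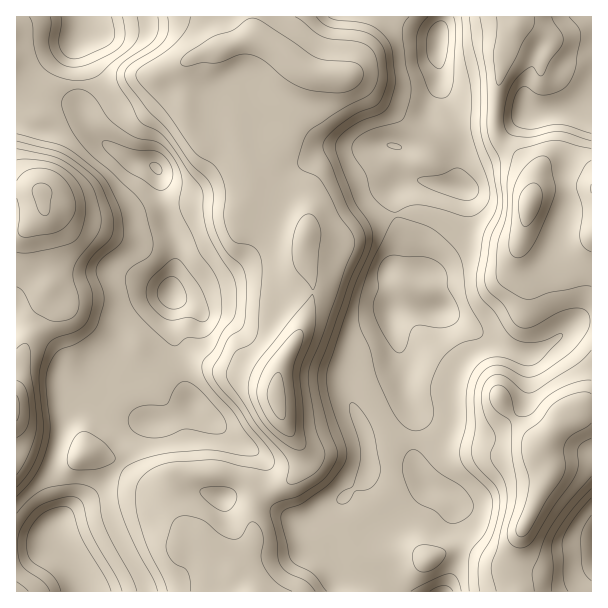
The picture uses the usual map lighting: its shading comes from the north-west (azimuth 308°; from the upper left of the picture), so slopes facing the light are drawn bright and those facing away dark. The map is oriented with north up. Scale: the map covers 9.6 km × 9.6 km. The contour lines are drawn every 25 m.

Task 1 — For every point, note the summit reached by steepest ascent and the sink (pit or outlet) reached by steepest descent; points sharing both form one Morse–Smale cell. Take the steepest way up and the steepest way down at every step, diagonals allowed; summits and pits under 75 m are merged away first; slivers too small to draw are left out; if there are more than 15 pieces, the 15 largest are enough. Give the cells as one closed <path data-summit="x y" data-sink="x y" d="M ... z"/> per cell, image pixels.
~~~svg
<path data-summit="276 398" data-sink="83 27" d="M252 16l-236 1 0 73 8 1 9-3 15-20 30-30-2 7 3 36-1 15 1 11 9 18 6 9 14 12 26 16 22 6 4 6 4 42 12 27-4 50-20 11-28 25-4 9-8 30-8 15-8 8-15 7-11 12-6 12-6 25 22 7 12-2 19 6 27 23 26 11 4 7 1-14 4-5 12-6 46 1 15 5 14 10 4 0 11-2 13-6 10-9 4-9 0-14-19-30-6-16-1-14 4-22 24-44 9-30-1-18-8-22 3-30-16-16-41-19-2-16-13-38-3-31-20-32 0-15 6-8 35-13z"/><path data-summit="276 398" data-sink="438 42" d="M441 16l-188 1 0 19 17 8 37 27-15 33-10 31-38 27 6 17 1 11 40 18 15 13 1 12-3 9 0 12 8 22 1 18-9 30-24 44-4 22 1 14 6 16 19 30 0 14-4 9-10 9-27 10-7 8-2 12 2 27-19 34 0 6 10 13 151-1-13-14-29-5-9-2-3-4-8-15 3-12 0-29 7-12 12 21 13 11 41-24 18-20-8-10-6-17 1-46-9-21-2-26-13-51 20-7 22 1-6-7-1-29-3-2-12 0-17-4 6-4 2-6 0-24-6-20 1-25 8-8 14 0 16 4 22 2 0-18-5-18-22-36 0-6 9-21-1-42 4-22z"/><path data-summit="543 443" data-sink="438 42" d="M429 308l-18 0-20 7 13 51 2 26 9 21-1 46 6 17 8 10-18 20-41 24-13-11-12-21-7 12 0 29-3 12 4 10 7 9 38 7 13 15 119 0-5-16 0-12 12-34 28-57 0-8-8-15 0-6 6-9 25-23 9-4 10-1 0-86-8-1-9 4-30 24-20 7-42-18-42-27z"/><path data-summit="41 192" data-sink="83 27" d="M77 40l-29 28-15 20-17 4 0 96 26 4 2 23-4 18 10 46-2 11-2 25-18 26-10 30-2 55 14 14 27 8 7-26 6-12 11-12 15-7 8-8 8-15 8-30 4-9 22-21 26-15 0-14 4-21 0-15-12-27-2-33-5-15-7-4-16-2-32-20-14-17-9-18z"/><path data-summit="530 203" data-sink="438 42" d="M516 16l-74 1-4 28 1 42-7 17-2 10 22 36 5 18 0 18-22-2-16-4-14 0-8 8-1 25 6 20 0 24-2 6-6 4 17 4 12 0 3 2 1 29 7 8 7 0 6 3 36 24 18 9 27 9 26-13 21-18 17-4 0-80-20 14-15 4-21-10-13-12 12-60-5-9-32-30-4-12 8-66 15-33z"/><path data-summit="276 398" data-sink="53 546" d="M60 448l-4 1-4 21 0 16 6 18 0 15-8 17 2 7-36 3 1 46 227-1-9-12 0-6 18-30 1-9-2-22 4-15 7-7-3 0-14-10-15-5-46-1-12 6-4 5-1 14-4-7-26-11-27-23-19-6-12 2z"/><path data-summit="530 203" data-sink="53 546" d="M591 16l-73 0-1 10-13 27-6 34-4 29 4 21 32 30 5 9-12 60 13 12 21 10 15-4 20-15z"/><path data-summit="543 443" data-sink="591 545" d="M591 408l-9 0-9 4-25 23-6 9 0 6 8 15 0 8-28 57-12 34 0 12 6 16 76-1z"/><path data-summit="276 398" data-sink="53 546" d="M255 37l-34 11-5 3-4 6 0 15 20 32 3 31 10 27 37-27 10-31 15-32-28-22z"/><path data-summit="41 192" data-sink="53 546" d="M26 188l-10 1 1 189 7-28 22-35 2-25 2-6-10-51 4-18-2-23z"/><path data-summit="41 192" data-sink="53 546" d="M17 427l-1 118 20 1 14-4 1 2 1-14 6-11 0-15-6-18 0-16 4-23-26-7z"/>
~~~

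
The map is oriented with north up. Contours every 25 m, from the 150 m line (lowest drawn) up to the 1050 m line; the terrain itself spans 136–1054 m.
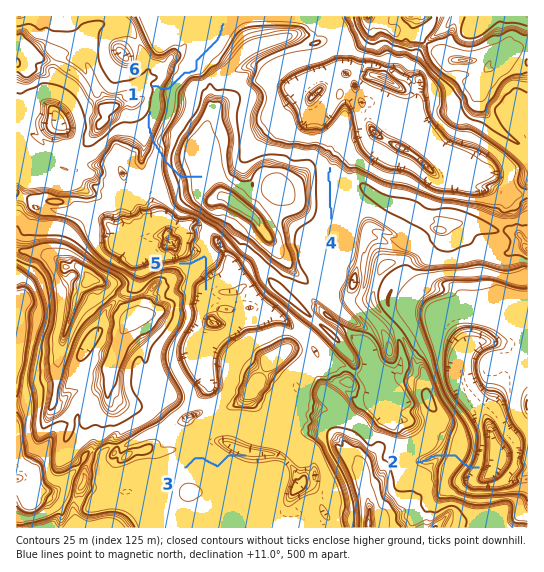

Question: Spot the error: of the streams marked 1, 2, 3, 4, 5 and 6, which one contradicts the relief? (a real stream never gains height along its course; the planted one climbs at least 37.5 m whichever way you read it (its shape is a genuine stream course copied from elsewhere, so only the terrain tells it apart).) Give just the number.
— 1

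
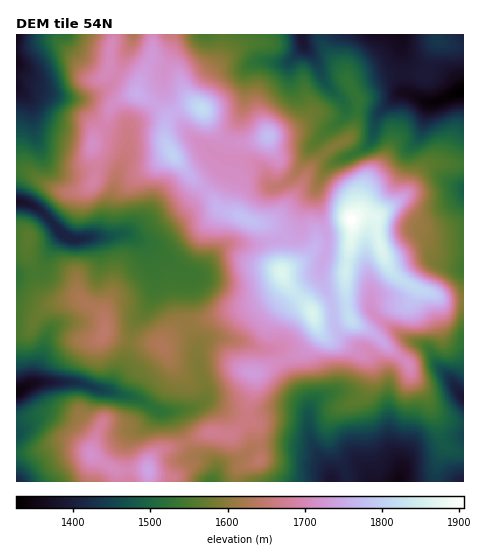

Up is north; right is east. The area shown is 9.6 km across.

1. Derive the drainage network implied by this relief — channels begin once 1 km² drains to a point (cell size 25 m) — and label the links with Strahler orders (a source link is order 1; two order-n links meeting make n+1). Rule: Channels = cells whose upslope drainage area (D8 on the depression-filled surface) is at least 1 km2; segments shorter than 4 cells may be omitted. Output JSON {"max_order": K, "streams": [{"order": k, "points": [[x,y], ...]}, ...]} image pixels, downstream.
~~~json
{"max_order": 2, "streams": [{"order": 1, "points": [[24, 481], [17, 481]]}, {"order": 1, "points": [[214, 478], [214, 480], [211, 481]]}, {"order": 2, "points": [[400, 476], [398, 481]]}, {"order": 1, "points": [[368, 474], [370, 481], [398, 481]]}, {"order": 1, "points": [[404, 465], [400, 476]]}, {"order": 2, "points": [[309, 431], [309, 436], [312, 443], [319, 455], [329, 467], [330, 478], [332, 481], [333, 481]]}, {"order": 1, "points": [[307, 413], [308, 414], [308, 430], [309, 431]]}, {"order": 1, "points": [[323, 396], [319, 399], [309, 408], [309, 431]]}, {"order": 1, "points": [[386, 393], [386, 436], [388, 437], [388, 444], [391, 451], [399, 460], [399, 464], [400, 465], [400, 476]]}, {"order": 2, "points": [[38, 382], [32, 383], [24, 388], [17, 388]]}, {"order": 1, "points": [[263, 348], [259, 348], [253, 345], [246, 343], [231, 340], [230, 339], [208, 339], [206, 340], [197, 350], [197, 364], [204, 385], [204, 400], [197, 407], [190, 408], [189, 409], [160, 411], [146, 402], [136, 397], [122, 395], [112, 392], [97, 389], [83, 383], [78, 383], [77, 382], [38, 382]]}, {"order": 1, "points": [[46, 341], [45, 351], [40, 360], [40, 380], [38, 382]]}, {"order": 1, "points": [[152, 295], [154, 289], [154, 262], [152, 256], [147, 250], [133, 236]]}, {"order": 1, "points": [[370, 295], [370, 308], [372, 312], [384, 324], [389, 326], [400, 336], [404, 337], [406, 339], [424, 345], [433, 354], [435, 361], [448, 374], [456, 388], [463, 395], [463, 397]]}, {"order": 1, "points": [[199, 274], [188, 274], [169, 260], [158, 248], [151, 246], [133, 236]]}, {"order": 1, "points": [[322, 266], [326, 255], [326, 252], [327, 250], [327, 234], [323, 226], [322, 217], [320, 211], [320, 206], [319, 205], [319, 200], [318, 199], [318, 186]]}, {"order": 2, "points": [[109, 236], [90, 236], [83, 239], [77, 239], [66, 233], [52, 221]]}, {"order": 2, "points": [[133, 236], [129, 234], [120, 234]]}, {"order": 2, "points": [[120, 234], [109, 236]]}, {"order": 1, "points": [[125, 233], [122, 233], [120, 234]]}, {"order": 1, "points": [[463, 233], [463, 189]]}, {"order": 1, "points": [[57, 232], [52, 221]]}, {"order": 2, "points": [[52, 221], [36, 207], [26, 203], [17, 201]]}, {"order": 2, "points": [[318, 186], [321, 177], [326, 170], [334, 162], [355, 154], [364, 148], [372, 140], [374, 130], [375, 129], [375, 123], [377, 116], [398, 94], [400, 93], [409, 93], [426, 102], [430, 102]]}, {"order": 1, "points": [[211, 151], [216, 155], [224, 158], [249, 161], [256, 164], [266, 175], [266, 178], [269, 183], [273, 187], [284, 184], [298, 171], [312, 147], [344, 115], [346, 112], [346, 106], [344, 103], [327, 86], [323, 80], [323, 78], [321, 74], [320, 68], [316, 61], [306, 50], [304, 45]]}, {"order": 1, "points": [[127, 148], [127, 151], [117, 175], [115, 190], [112, 196], [112, 233], [109, 236]]}, {"order": 1, "points": [[39, 144], [35, 136], [35, 130], [34, 129], [34, 110], [33, 107], [17, 89], [17, 87]]}, {"order": 1, "points": [[419, 138], [423, 128], [423, 123], [424, 122], [425, 109], [426, 106], [430, 102]]}, {"order": 2, "points": [[430, 102], [435, 102], [442, 100], [453, 94], [460, 92], [463, 92]]}, {"order": 1, "points": [[53, 96], [47, 94], [25, 94], [17, 87]]}, {"order": 1, "points": [[245, 72], [257, 61], [288, 61], [304, 46]]}, {"order": 1, "points": [[291, 61], [302, 50], [304, 46]]}, {"order": 2, "points": [[304, 45], [302, 42], [302, 35]]}, {"order": 1, "points": [[192, 38], [195, 35], [206, 35]]}]}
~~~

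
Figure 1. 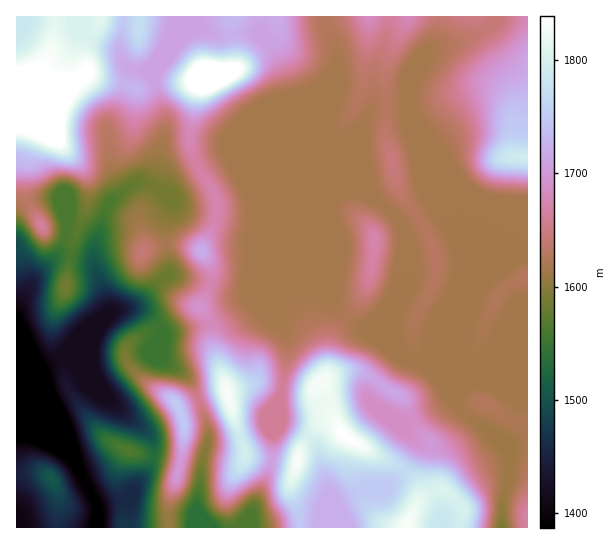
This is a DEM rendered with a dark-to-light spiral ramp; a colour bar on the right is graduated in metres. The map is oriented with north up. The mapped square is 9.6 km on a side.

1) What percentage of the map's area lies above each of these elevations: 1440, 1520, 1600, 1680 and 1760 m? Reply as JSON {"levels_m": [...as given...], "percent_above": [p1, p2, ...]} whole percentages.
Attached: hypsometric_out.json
{"levels_m": [1440, 1520, 1600, 1680, 1760], "percent_above": [94, 89, 80, 29, 12]}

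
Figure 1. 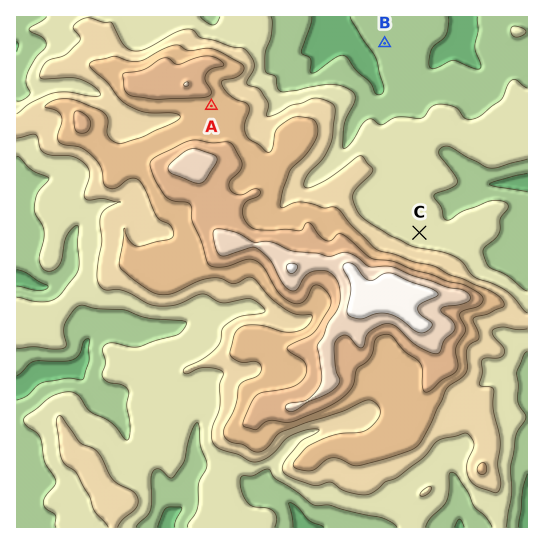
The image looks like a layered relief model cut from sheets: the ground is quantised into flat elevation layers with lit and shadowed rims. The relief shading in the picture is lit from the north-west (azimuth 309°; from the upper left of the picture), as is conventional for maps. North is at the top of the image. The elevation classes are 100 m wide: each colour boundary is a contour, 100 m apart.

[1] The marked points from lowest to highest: B C A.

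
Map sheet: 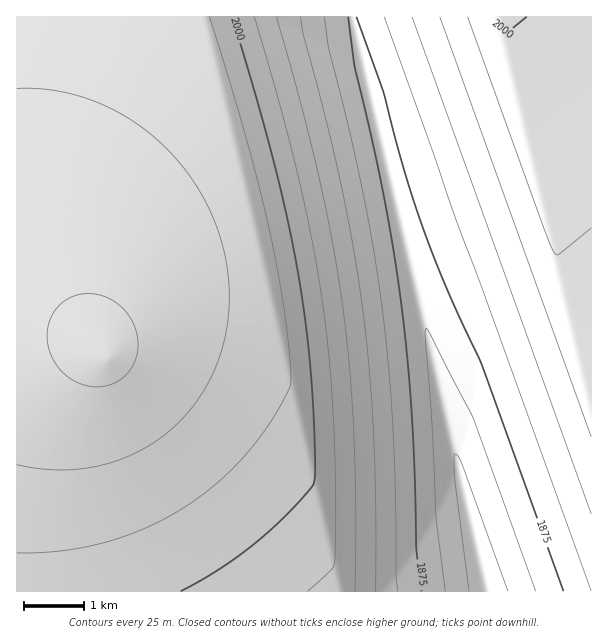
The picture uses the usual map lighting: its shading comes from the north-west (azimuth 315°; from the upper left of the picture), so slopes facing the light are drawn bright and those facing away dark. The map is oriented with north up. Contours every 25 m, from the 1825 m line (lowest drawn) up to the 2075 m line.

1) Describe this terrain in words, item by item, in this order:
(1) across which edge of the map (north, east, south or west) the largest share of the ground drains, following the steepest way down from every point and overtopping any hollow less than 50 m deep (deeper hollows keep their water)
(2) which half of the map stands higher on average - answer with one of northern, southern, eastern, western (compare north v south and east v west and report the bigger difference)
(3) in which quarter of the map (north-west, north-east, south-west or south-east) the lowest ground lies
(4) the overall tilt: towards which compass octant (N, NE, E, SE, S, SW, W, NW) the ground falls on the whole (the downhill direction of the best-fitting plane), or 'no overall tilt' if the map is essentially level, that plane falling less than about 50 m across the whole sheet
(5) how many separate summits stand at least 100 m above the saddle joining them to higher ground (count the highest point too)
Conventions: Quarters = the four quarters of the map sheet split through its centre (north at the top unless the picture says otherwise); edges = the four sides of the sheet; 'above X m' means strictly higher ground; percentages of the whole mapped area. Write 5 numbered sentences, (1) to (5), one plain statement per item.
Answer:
(1) Most of the ground drains across the southern edge.
(2) On average the western half of the map is the higher ground.
(3) The lowest point lies in the south-east quarter of the map.
(4) The general tilt is down to the east (the land rises towards the west).
(5) There are 2 summits with 100 m or more of prominence.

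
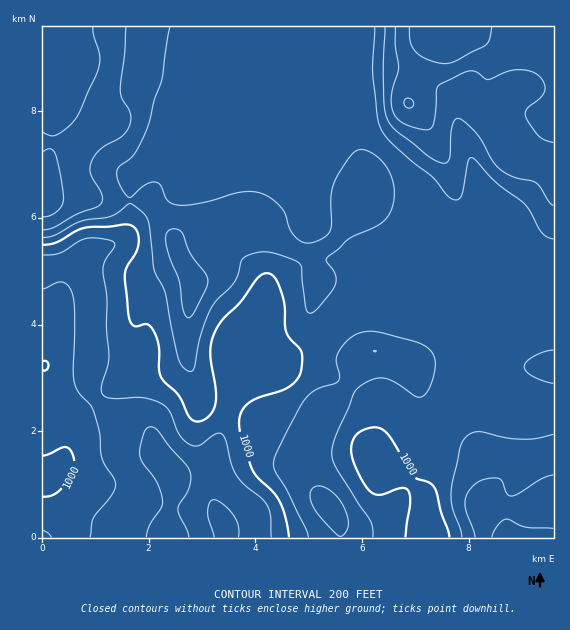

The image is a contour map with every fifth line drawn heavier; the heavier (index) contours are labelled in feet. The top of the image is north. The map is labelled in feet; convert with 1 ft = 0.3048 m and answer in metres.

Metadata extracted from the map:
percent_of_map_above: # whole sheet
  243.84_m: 91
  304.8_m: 78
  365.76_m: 35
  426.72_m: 16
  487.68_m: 7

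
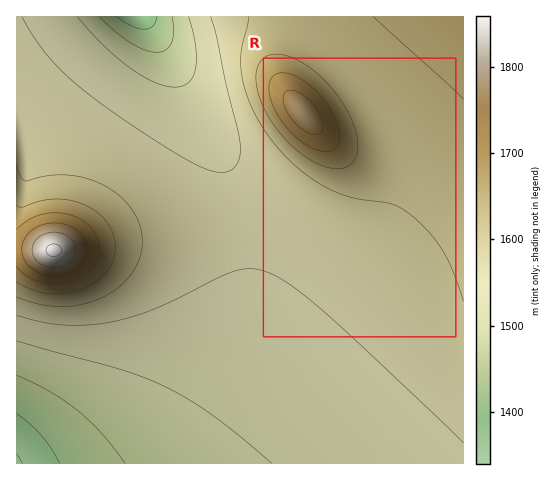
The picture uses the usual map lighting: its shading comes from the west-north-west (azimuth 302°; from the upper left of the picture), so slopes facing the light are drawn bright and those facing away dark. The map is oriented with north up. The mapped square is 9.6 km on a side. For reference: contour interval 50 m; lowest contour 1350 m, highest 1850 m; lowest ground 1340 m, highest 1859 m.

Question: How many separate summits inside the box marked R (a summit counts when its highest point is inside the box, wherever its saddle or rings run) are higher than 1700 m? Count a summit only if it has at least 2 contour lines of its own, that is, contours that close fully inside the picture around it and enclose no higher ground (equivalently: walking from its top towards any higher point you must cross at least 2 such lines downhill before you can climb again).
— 1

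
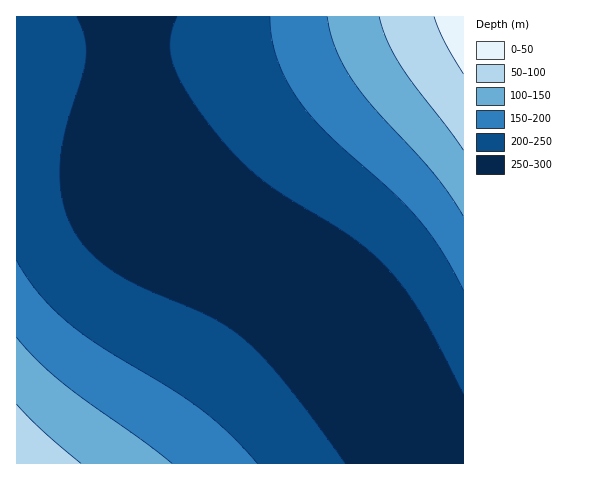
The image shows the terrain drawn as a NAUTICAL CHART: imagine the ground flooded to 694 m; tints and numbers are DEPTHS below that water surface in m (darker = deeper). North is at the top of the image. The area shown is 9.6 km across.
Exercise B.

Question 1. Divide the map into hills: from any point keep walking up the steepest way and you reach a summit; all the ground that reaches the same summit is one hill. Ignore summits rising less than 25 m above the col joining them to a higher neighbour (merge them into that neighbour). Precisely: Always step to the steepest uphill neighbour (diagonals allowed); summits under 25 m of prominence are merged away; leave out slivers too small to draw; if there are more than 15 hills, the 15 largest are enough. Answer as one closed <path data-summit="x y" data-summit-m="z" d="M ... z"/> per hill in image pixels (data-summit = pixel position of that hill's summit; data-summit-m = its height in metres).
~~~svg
<path data-summit="17 463" data-summit-m="630" d="M126 16l-110 1 0 446 414 1-1-5-67-109-19-25-24-24-47-34-90-45-21-12-11-10-10-24-6-30-5-51z"/><path data-summit="463 17" data-summit-m="667" d="M463 16l-336 1 2 78 5 51 6 30 10 24 11 10 21 12 90 45 47 34 24 24 19 25 69 114 33-1z"/>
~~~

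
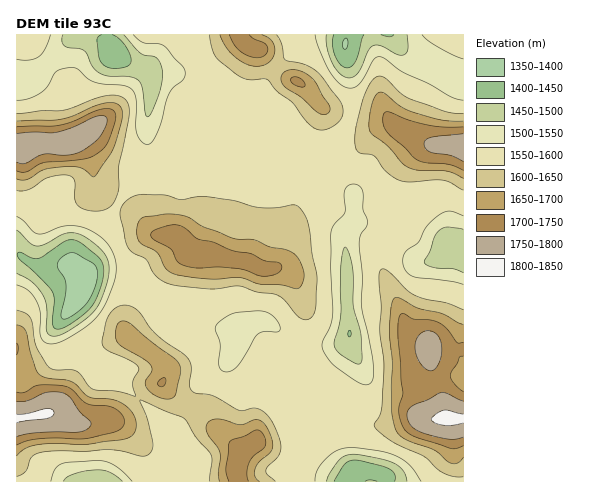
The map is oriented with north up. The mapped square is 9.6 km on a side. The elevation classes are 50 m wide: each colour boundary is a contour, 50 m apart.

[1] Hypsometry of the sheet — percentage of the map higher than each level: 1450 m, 97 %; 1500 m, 91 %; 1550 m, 81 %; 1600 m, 37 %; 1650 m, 21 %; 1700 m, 12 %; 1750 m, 4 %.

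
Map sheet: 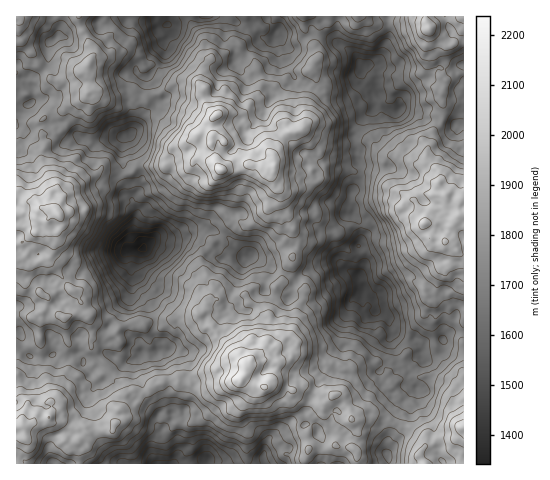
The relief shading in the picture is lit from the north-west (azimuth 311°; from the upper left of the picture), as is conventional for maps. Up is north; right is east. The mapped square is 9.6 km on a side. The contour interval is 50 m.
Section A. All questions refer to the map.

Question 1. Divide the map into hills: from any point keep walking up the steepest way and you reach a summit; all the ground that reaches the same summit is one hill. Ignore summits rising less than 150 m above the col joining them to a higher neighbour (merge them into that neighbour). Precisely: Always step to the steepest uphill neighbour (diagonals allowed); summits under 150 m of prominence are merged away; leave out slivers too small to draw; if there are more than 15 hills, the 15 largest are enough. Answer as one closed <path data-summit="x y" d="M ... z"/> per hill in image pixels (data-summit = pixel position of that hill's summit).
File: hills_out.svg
<path data-summit="241 379" d="M225 211l-8 0-14 16-20 4-10 5-15 0-17 13-8 2-1 42-8 23 5 19 12 8 2 10-8 8 0 11 7 12 1 11 15 18-1 11 5 6-4 33 231 1-2-9 1-15 11-14 5-17 0-9 12-11-7-12 5-16 7-8 3 4 16-4 3-4 1-9 7 7 12 1 1-15-12-1-10 7-12 1-6 3-3 5-7-10-22-8-4-12-6-6-7 0-1-12-13-10-2-14 5-7 0-7-5-11 2-23-1-5-7-9-7 2-13 18 1 12 9 20-4-3-18 3-16 7-6 5-5 0-43-23-6 3-18-22-18-5 7-10 15-8z"/><path data-summit="221 169" d="M223 16l-54 1-1 8 2 8-6 7 0 16-16 21 0 14 7 11 0 4-11 9-7 12-9 9 6 22 8 18-4 16-5 7 3 10-2 25 10 13 14-11 15 0 10-5 20-4 14-16 8 0 6 2-15 8-7 9 18 6 18 22 6-3 43 23 5 0 6-5 16-7 9-3 10 1-1-8-6-14 0-8 11-17 8-3-2-7 1-14 10-18 0-8-5-14-2-21 5-10 14-13 0-15 2-4-13-9 0-5-1 6-4 8-10 9-20-1-16-11-9-2-7-7-6-9-6-15 0-9-7-10-2 6 3 6 0 10-13 15-13 5-6-1-10-13 0-14-9-11 1-16z"/><path data-summit="59 215" d="M40 101l-6 0-7 4-8 9-3 1 0 218 6 4 1 13 11 8 12 0 7-4 4 3 23-3 4 7 4-2 9 1 5-4 7-2 15 8 10-2 9-7-1-6-4-7-9-5-5-21 8-21 1-42 8-2 2-4-9-11 2-25-3-8-7-6 0-8-6-11 3-9 0-30-24 4-17-3-15-14-11-2-5-10z"/><path data-summit="425 223" d="M400 108l-2 2-24-2-17 17-3 7 2 21 5 14 0 8-10 18-1 14 11 21-2 23 5 11 0 7-5 7 2 14 13 10 1 12 7 0 6 6 5 14 21 6 7 10 3-5 6-3 12-1 10-7 12 0 0-206-15 0-14-6-11-1z"/><path data-summit="17 427" d="M21 347l-5 2 1 115 141-1 4-32-5-7 1-11-15-18-1-11-7-12-1-12-16 6-15 16-2 0-16-15-1-7-4-6-9 3-14 0-4-3-7 4-12 0-6-2z"/><path data-summit="88 64" d="M126 16l-72 0 5 16-10 11 0 21-9 10-6 4-6 0-2 3 8 9 0 11 6 0 11 11 5 10 11 2 13 13 9 4 29-3 12-5 3-4 0-12-4-13 3-8-4-8 1-8 7-7 1-6 11-6 22-28-3-9-3 1-7-4-16 0-9-4-5 1z"/><path data-summit="428 28" d="M463 16l-75 1 1 21-7 17-6 9-8 2 7 7-1 16 14 20 10 1 2-2 7 5 9 1 8 5 11 1 10 4 19 1z"/><path data-summit="463 427" d="M444 340l-1 9-3 4-12 4-4 0-3-4-11 15-1 9 7 12-12 11 0 9-5 17-11 14-1 15 3 9 74-1 0-114-13-2z"/><path data-summit="17 17" d="M53 16l-37 1 0 47 11 14 9-1 13-13 0-21 10-11z"/>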